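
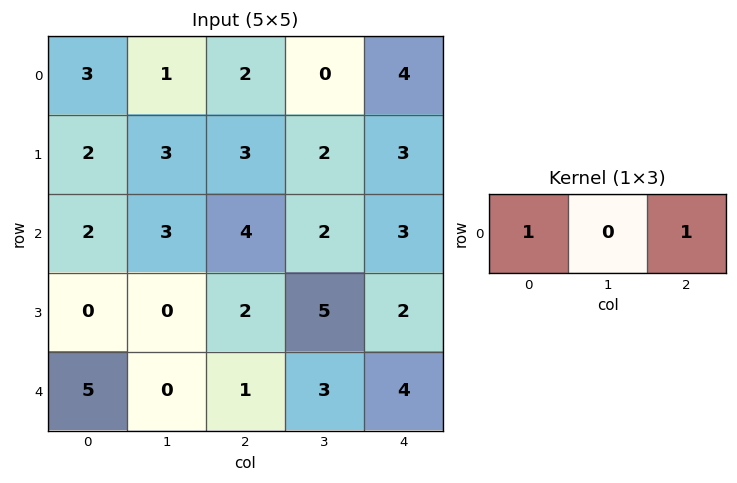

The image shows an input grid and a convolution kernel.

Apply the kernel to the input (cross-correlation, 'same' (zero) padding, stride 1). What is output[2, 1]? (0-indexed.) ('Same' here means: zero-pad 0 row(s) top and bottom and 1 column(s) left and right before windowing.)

The receptive field on the zero-padded input at this output position is [2 3 4]. Elementwise product with the kernel and sum: 2·1 + 4·1.

6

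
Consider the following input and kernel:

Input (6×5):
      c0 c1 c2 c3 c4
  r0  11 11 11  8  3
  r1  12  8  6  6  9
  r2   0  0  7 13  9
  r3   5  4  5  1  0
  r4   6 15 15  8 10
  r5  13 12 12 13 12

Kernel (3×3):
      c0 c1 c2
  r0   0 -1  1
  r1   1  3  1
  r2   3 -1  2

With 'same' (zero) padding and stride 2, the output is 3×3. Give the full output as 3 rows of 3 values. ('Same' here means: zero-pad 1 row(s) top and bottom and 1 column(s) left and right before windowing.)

48 82 26
-1 43 34
43 114 65

Output[0,0]: The receptive field on the zero-padded input at this output position is [0 0 0 / 0 11 11 / 0 12 8]. Elementwise product with the kernel and sum: 0·-1 + 0·1 + 0·1 + 11·3 + 11·1 + 0·3 + 12·-1 + 8·2.
Output[0,1]: The receptive field on the zero-padded input at this output position is [0 0 0 / 11 11 8 / 8 6 6]. Elementwise product with the kernel and sum: 0·-1 + 0·1 + 11·1 + 11·3 + 8·1 + 8·3 + 6·-1 + 6·2.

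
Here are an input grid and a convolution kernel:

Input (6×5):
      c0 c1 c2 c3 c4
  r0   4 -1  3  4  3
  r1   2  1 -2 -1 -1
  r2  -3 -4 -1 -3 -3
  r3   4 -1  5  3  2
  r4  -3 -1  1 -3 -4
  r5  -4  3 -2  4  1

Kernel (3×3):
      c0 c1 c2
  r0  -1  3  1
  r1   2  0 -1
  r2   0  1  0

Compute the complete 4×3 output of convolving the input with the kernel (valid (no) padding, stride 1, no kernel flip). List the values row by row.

Output[0,0]: The receptive field on the input at this output position is [4 -1 3 / 2 1 -2 / -3 -4 -1]. Elementwise product with the kernel and sum: 4·-1 + -1·3 + 3·1 + 2·2 + -2·-1 + -4·1.
Output[0,1]: The receptive field on the input at this output position is [-1 3 4 / 1 -2 -1 / -4 -1 -3]. Elementwise product with the kernel and sum: -1·-1 + 3·3 + 4·1 + 1·2 + -1·-1 + -1·1.

-2 16 6
-7 -8 2
-8 -6 -6
-6 18 16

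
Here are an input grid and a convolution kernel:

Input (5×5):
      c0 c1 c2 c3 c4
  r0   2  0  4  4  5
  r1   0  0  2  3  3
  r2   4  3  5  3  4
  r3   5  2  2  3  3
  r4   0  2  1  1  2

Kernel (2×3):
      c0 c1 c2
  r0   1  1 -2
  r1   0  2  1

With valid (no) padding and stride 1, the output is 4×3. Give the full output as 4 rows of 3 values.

-4 3 7
7 9 9
3 9 9
8 1 3

Output[0,0]: The receptive field on the input at this output position is [2 0 4 / 0 0 2]. Elementwise product with the kernel and sum: 2·1 + 0·1 + 4·-2 + 0·2 + 2·1.
Output[0,1]: The receptive field on the input at this output position is [0 4 4 / 0 2 3]. Elementwise product with the kernel and sum: 0·1 + 4·1 + 4·-2 + 2·2 + 3·1.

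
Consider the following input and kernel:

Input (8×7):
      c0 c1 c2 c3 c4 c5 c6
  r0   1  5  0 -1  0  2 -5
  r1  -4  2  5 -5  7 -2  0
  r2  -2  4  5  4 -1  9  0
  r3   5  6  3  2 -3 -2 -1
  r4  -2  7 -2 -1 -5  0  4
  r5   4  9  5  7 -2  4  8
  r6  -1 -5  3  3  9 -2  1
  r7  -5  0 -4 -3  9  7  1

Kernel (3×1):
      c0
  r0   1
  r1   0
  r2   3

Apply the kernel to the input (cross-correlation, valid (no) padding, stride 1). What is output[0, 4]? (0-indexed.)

The receptive field on the input at this output position is [0 / 7 / -1]. Elementwise product with the kernel and sum: 0·1 + -1·3.

-3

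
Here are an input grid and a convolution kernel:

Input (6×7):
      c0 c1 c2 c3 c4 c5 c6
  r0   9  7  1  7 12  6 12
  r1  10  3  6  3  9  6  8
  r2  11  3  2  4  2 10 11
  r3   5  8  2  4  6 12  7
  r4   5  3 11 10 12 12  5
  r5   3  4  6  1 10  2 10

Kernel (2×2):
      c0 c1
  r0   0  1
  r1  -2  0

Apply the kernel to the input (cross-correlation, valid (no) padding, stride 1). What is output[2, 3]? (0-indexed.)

-6

The receptive field on the input at this output position is [4 2 / 4 6]. Elementwise product with the kernel and sum: 2·1 + 4·-2.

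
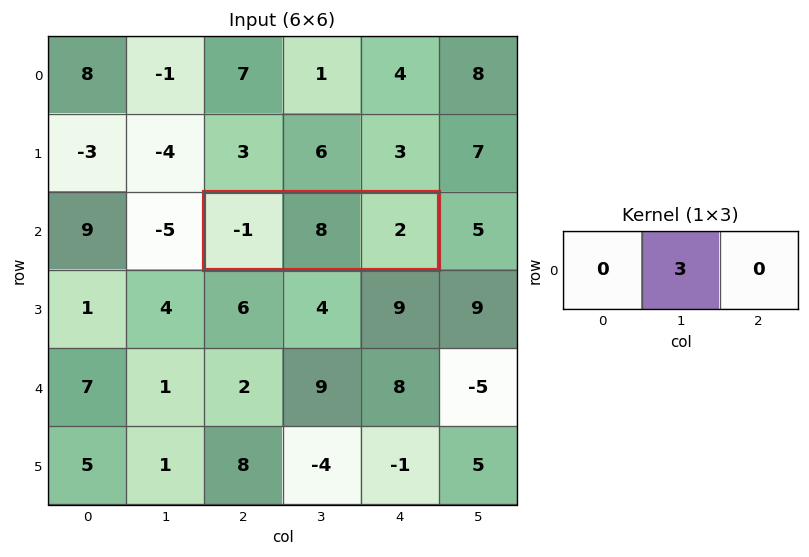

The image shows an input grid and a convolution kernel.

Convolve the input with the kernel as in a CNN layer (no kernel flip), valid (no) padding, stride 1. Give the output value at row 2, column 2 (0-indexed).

24

The receptive field on the input at this output position is [-1 8 2]. Elementwise product with the kernel and sum: 8·3.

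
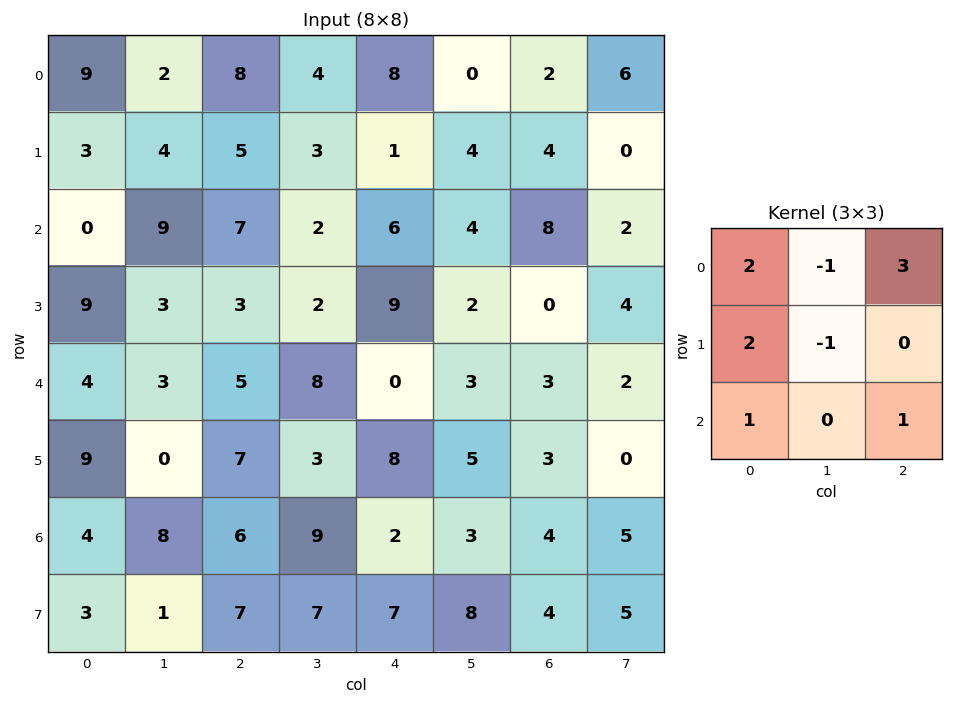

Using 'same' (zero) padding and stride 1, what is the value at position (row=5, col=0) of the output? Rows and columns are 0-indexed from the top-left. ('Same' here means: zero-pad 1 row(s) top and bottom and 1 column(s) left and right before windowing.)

4

The receptive field on the zero-padded input at this output position is [0 4 3 / 0 9 0 / 0 4 8]. Elementwise product with the kernel and sum: 0·2 + 4·-1 + 3·3 + 0·2 + 9·-1 + 0·1 + 8·1.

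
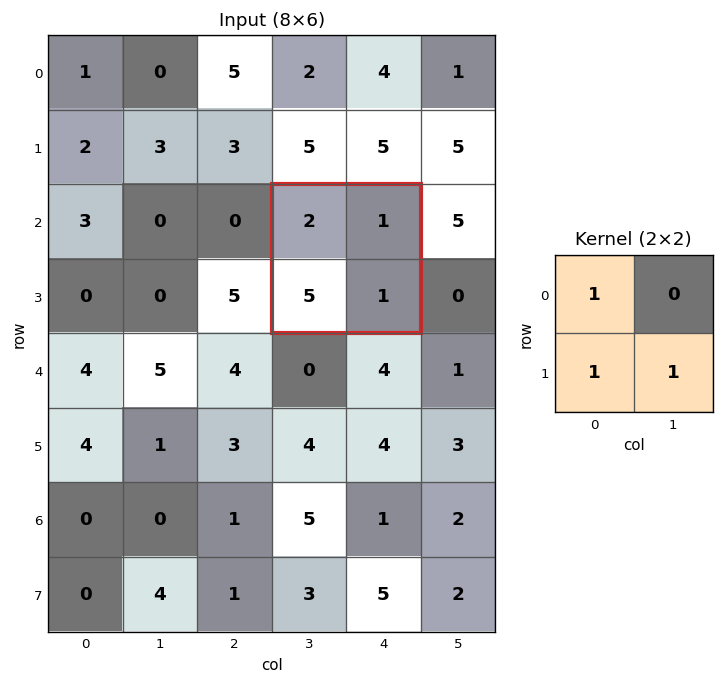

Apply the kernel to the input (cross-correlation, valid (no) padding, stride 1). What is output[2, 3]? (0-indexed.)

8

The receptive field on the input at this output position is [2 1 / 5 1]. Elementwise product with the kernel and sum: 2·1 + 5·1 + 1·1.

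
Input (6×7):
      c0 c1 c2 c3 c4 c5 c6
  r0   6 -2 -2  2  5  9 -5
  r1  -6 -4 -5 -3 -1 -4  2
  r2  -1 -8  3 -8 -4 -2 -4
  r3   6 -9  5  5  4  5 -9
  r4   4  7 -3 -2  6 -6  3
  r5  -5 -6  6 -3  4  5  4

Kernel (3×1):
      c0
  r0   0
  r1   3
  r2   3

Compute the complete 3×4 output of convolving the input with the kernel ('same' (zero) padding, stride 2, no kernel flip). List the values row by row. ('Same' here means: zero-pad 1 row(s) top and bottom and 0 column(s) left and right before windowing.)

0 -21 12 -9
15 24 0 -39
-3 9 30 21

Output[0,0]: The receptive field on the zero-padded input at this output position is [0 / 6 / -6]. Elementwise product with the kernel and sum: 6·3 + -6·3.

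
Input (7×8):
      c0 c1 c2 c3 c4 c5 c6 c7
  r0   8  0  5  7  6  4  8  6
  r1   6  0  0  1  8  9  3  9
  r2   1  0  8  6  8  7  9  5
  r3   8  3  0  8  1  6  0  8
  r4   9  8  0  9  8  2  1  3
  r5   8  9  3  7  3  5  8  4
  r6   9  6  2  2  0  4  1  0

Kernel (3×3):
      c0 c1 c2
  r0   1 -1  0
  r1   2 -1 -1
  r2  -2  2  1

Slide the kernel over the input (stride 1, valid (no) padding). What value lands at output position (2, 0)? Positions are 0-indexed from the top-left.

12

The receptive field on the input at this output position is [1 0 8 / 8 3 0 / 9 8 0]. Elementwise product with the kernel and sum: 1·1 + 0·-1 + 8·2 + 3·-1 + 0·-1 + 9·-2 + 8·2 + 0·1.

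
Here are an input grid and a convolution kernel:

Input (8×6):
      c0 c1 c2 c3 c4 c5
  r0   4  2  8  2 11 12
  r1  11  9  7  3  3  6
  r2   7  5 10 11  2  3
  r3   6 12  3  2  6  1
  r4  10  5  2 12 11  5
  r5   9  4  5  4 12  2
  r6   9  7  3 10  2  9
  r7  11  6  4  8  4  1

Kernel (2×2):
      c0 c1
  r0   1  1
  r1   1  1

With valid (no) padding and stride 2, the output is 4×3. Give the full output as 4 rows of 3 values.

Output[0,0]: The receptive field on the input at this output position is [4 2 / 11 9]. Elementwise product with the kernel and sum: 4·1 + 2·1 + 11·1 + 9·1.

26 20 32
30 26 12
28 23 30
33 25 16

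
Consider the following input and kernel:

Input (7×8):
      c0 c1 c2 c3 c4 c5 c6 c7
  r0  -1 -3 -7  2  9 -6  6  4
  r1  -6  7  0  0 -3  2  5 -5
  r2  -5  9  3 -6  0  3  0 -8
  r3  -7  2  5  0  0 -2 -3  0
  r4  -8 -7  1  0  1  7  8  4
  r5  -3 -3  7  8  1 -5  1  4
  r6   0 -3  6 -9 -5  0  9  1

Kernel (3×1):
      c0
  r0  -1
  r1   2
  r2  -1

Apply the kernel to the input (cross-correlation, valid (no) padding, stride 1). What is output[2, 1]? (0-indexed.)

2

The receptive field on the input at this output position is [9 / 2 / -7]. Elementwise product with the kernel and sum: 9·-1 + 2·2 + -7·-1.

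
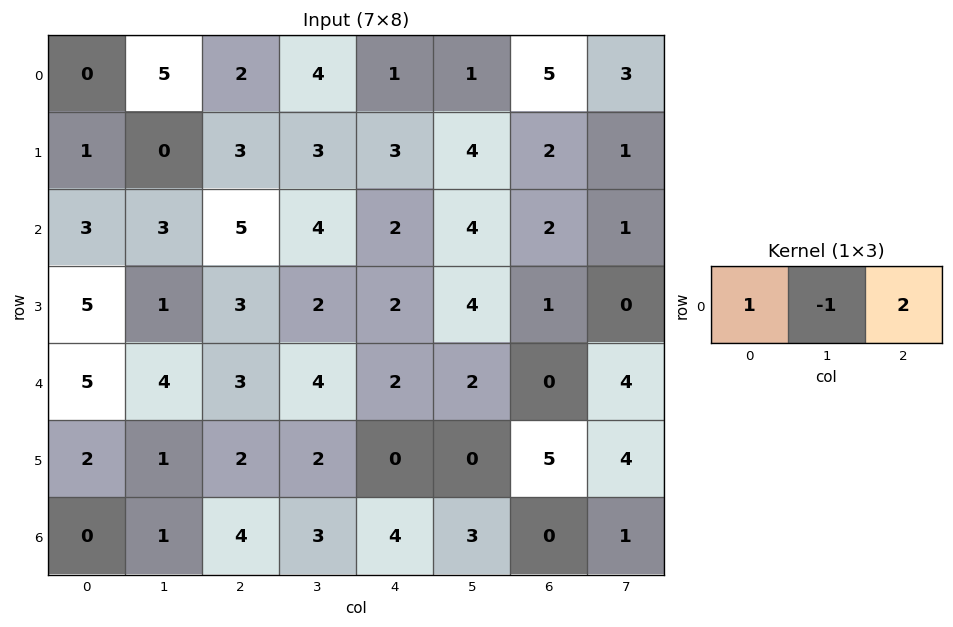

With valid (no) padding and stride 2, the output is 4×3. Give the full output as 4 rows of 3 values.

Output[0,0]: The receptive field on the input at this output position is [0 5 2]. Elementwise product with the kernel and sum: 0·1 + 5·-1 + 2·2.
Output[0,1]: The receptive field on the input at this output position is [2 4 1]. Elementwise product with the kernel and sum: 2·1 + 4·-1 + 1·2.

-1 0 10
10 5 2
7 3 0
7 9 1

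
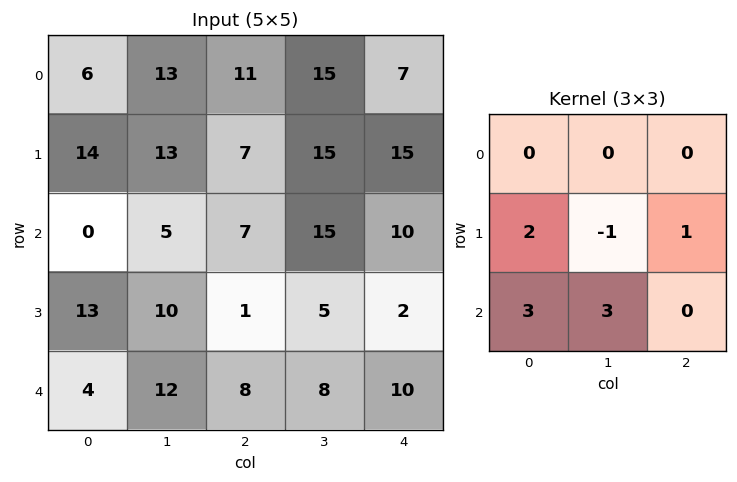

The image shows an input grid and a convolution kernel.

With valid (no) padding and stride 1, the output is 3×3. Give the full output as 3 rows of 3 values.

37 70 80
71 51 27
65 84 47

Output[0,0]: The receptive field on the input at this output position is [6 13 11 / 14 13 7 / 0 5 7]. Elementwise product with the kernel and sum: 14·2 + 13·-1 + 7·1 + 0·3 + 5·3.
Output[0,1]: The receptive field on the input at this output position is [13 11 15 / 13 7 15 / 5 7 15]. Elementwise product with the kernel and sum: 13·2 + 7·-1 + 15·1 + 5·3 + 7·3.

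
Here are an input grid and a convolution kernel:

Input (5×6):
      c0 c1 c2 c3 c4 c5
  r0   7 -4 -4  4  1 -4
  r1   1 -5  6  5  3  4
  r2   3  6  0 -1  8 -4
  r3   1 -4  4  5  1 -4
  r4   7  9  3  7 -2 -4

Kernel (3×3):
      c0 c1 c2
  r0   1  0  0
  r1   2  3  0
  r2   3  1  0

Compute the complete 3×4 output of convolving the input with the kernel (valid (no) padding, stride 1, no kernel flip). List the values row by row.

9 22 22 28
24 -1 20 43
23 40 39 31

Output[0,0]: The receptive field on the input at this output position is [7 -4 -4 / 1 -5 6 / 3 6 0]. Elementwise product with the kernel and sum: 7·1 + 1·2 + -5·3 + 3·3 + 6·1.
Output[0,1]: The receptive field on the input at this output position is [-4 -4 4 / -5 6 5 / 6 0 -1]. Elementwise product with the kernel and sum: -4·1 + -5·2 + 6·3 + 6·3 + 0·1.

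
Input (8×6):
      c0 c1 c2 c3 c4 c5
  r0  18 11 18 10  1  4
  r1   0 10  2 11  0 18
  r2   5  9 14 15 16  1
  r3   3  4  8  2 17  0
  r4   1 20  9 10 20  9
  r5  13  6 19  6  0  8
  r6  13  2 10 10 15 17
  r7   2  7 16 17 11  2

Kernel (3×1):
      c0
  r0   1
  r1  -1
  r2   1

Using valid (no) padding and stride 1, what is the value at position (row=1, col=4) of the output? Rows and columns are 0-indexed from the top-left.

1

The receptive field on the input at this output position is [0 / 16 / 17]. Elementwise product with the kernel and sum: 0·1 + 16·-1 + 17·1.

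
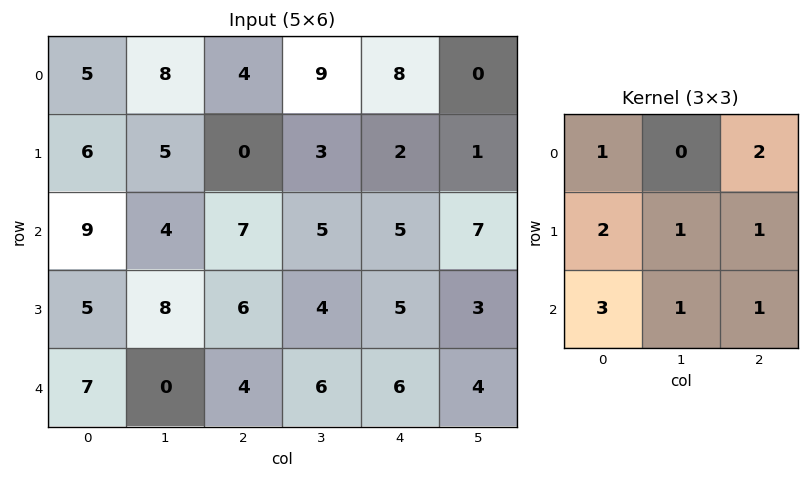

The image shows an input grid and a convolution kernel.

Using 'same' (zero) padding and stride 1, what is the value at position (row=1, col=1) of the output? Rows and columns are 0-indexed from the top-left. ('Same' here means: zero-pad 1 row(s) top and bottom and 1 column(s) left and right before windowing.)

The receptive field on the zero-padded input at this output position is [5 8 4 / 6 5 0 / 9 4 7]. Elementwise product with the kernel and sum: 5·1 + 4·2 + 6·2 + 5·1 + 0·1 + 9·3 + 4·1 + 7·1.

68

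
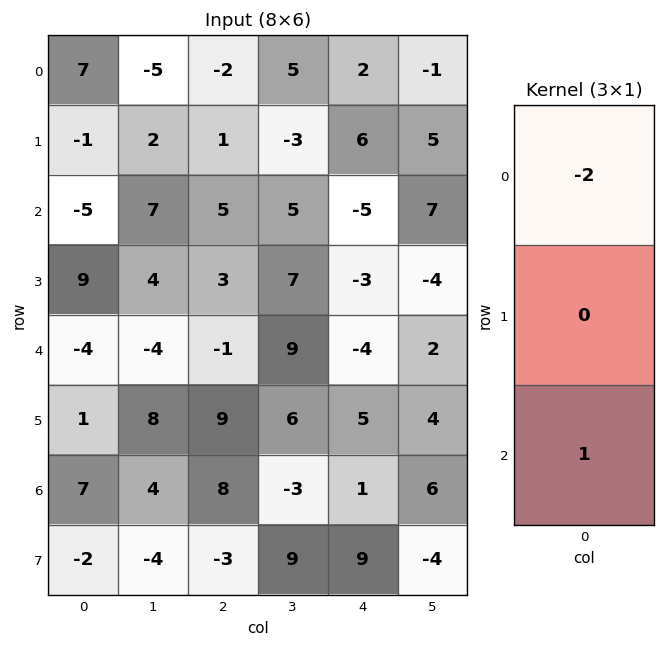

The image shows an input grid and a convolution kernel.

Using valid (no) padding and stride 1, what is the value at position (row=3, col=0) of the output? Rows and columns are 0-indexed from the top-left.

-17

The receptive field on the input at this output position is [9 / -4 / 1]. Elementwise product with the kernel and sum: 9·-2 + 1·1.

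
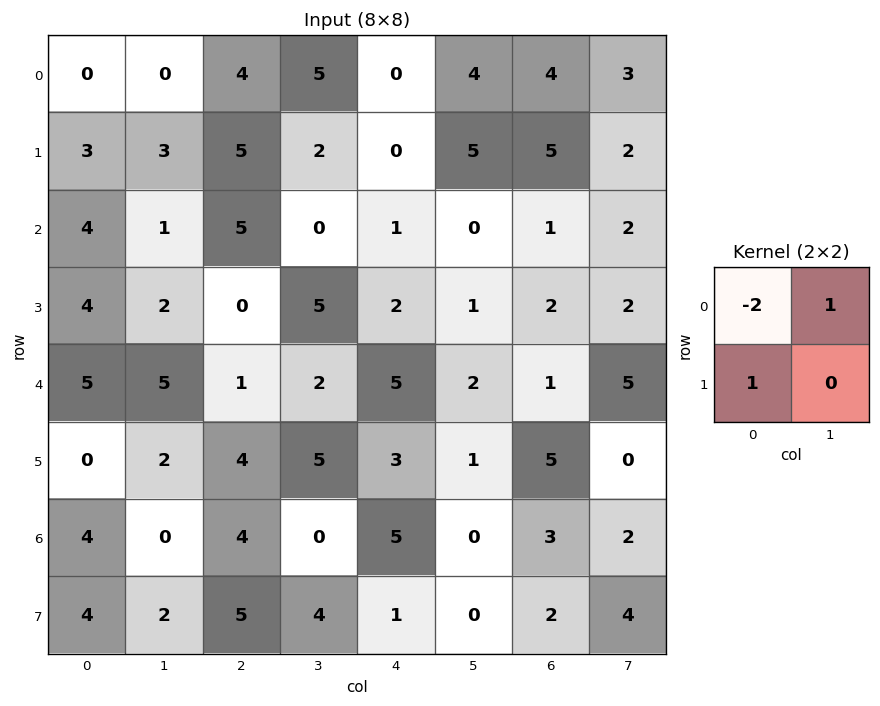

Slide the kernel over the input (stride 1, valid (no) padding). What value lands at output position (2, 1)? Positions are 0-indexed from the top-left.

5

The receptive field on the input at this output position is [1 5 / 2 0]. Elementwise product with the kernel and sum: 1·-2 + 5·1 + 2·1.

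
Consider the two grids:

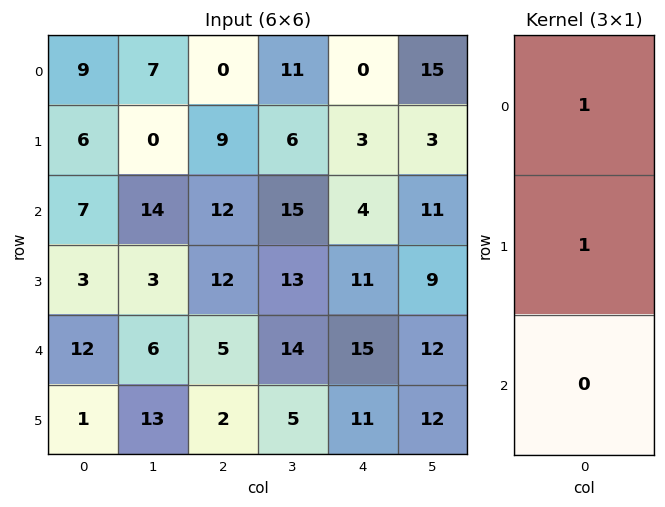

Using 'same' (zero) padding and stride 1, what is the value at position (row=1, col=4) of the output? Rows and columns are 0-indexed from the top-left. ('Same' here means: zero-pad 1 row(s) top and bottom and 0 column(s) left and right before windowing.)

3

The receptive field on the zero-padded input at this output position is [0 / 3 / 4]. Elementwise product with the kernel and sum: 0·1 + 3·1.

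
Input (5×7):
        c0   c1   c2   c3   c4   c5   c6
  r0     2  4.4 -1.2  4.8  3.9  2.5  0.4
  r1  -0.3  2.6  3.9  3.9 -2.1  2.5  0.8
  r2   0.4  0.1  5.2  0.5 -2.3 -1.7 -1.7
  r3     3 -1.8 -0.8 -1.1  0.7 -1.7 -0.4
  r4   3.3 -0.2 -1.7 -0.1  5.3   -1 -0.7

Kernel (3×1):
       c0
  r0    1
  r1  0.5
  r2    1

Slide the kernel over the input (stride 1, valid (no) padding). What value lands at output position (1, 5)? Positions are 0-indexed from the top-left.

The receptive field on the input at this output position is [2.5 / -1.7 / -1.7]. Elementwise product with the kernel and sum: 2.5·1 + -1.7·0.5 + -1.7·1.

-0.05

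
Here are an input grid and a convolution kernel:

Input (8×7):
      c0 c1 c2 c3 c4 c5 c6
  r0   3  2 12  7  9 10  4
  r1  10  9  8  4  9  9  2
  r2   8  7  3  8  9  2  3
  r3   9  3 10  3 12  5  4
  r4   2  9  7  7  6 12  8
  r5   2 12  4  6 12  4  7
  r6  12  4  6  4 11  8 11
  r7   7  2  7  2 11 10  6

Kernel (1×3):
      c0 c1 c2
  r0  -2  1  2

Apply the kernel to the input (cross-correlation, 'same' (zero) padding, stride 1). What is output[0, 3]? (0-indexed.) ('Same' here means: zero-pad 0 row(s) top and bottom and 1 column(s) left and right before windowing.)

The receptive field on the zero-padded input at this output position is [12 7 9]. Elementwise product with the kernel and sum: 12·-2 + 7·1 + 9·2.

1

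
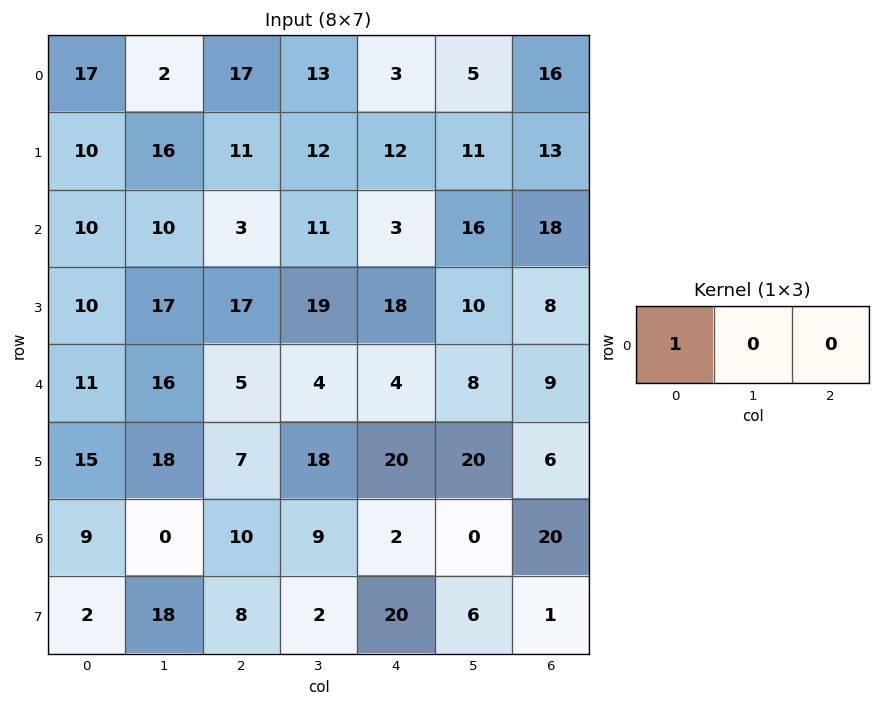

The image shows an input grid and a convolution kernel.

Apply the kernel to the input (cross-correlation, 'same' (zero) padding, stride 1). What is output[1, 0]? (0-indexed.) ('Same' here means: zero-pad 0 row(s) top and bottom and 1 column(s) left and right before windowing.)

The receptive field on the zero-padded input at this output position is [0 10 16]. Elementwise product with the kernel and sum: 0·1.

0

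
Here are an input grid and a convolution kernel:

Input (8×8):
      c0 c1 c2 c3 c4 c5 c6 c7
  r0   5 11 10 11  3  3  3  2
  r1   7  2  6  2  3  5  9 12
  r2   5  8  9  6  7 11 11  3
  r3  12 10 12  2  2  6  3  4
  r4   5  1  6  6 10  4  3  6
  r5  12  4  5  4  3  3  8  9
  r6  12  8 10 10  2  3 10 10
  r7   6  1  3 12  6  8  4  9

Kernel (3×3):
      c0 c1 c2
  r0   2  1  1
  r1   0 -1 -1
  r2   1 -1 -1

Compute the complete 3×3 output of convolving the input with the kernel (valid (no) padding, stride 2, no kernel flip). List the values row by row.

Output[0,0]: The receptive field on the input at this output position is [5 11 10 / 7 2 6 / 5 8 9]. Elementwise product with the kernel and sum: 5·2 + 11·1 + 10·1 + 2·-1 + 6·-1 + 5·1 + 8·-1 + 9·-1.

11 25 -17
3 17 30
2 19 5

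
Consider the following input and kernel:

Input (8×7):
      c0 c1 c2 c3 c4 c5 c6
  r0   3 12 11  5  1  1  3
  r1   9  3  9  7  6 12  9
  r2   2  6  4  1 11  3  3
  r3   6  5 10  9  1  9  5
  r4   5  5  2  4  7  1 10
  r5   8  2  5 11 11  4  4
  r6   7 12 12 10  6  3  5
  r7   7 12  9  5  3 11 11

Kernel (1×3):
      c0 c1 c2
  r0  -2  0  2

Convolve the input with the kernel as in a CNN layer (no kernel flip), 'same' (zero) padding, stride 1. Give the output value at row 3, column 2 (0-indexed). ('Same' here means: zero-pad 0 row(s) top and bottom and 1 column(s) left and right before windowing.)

8

The receptive field on the zero-padded input at this output position is [5 10 9]. Elementwise product with the kernel and sum: 5·-2 + 9·2.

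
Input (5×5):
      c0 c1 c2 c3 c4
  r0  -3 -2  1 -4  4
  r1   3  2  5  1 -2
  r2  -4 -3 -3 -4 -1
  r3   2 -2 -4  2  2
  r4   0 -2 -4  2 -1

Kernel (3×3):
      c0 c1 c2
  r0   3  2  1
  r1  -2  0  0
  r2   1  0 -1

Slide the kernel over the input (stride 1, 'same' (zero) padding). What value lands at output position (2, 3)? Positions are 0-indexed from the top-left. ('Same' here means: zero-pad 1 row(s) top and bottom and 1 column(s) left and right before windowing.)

15

The receptive field on the zero-padded input at this output position is [5 1 -2 / -3 -4 -1 / -4 2 2]. Elementwise product with the kernel and sum: 5·3 + 1·2 + -2·1 + -3·-2 + -4·1 + 2·-1.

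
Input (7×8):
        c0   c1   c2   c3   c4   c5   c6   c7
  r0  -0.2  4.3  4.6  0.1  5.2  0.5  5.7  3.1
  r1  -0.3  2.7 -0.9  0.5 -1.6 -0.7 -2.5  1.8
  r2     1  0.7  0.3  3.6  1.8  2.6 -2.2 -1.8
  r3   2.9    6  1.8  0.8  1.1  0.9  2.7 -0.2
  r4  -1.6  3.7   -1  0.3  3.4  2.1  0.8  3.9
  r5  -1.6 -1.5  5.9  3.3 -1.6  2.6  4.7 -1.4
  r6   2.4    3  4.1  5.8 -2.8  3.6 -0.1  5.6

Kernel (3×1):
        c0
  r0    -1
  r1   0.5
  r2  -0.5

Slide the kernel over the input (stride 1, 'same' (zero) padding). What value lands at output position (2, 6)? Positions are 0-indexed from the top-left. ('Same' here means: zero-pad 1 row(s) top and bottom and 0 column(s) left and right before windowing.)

0.05

The receptive field on the zero-padded input at this output position is [-2.5 / -2.2 / 2.7]. Elementwise product with the kernel and sum: -2.5·-1 + -2.2·0.5 + 2.7·-0.5.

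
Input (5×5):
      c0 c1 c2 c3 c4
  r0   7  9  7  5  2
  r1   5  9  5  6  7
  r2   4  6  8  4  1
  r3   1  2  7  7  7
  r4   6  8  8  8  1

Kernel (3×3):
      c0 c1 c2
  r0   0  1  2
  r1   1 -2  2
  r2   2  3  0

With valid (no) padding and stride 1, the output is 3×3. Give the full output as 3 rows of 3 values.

Output[0,0]: The receptive field on the input at this output position is [7 9 7 / 5 9 5 / 4 6 8]. Elementwise product with the kernel and sum: 9·1 + 7·2 + 5·1 + 9·-2 + 5·2 + 4·2 + 6·3.

46 64 44
35 40 57
69 58 53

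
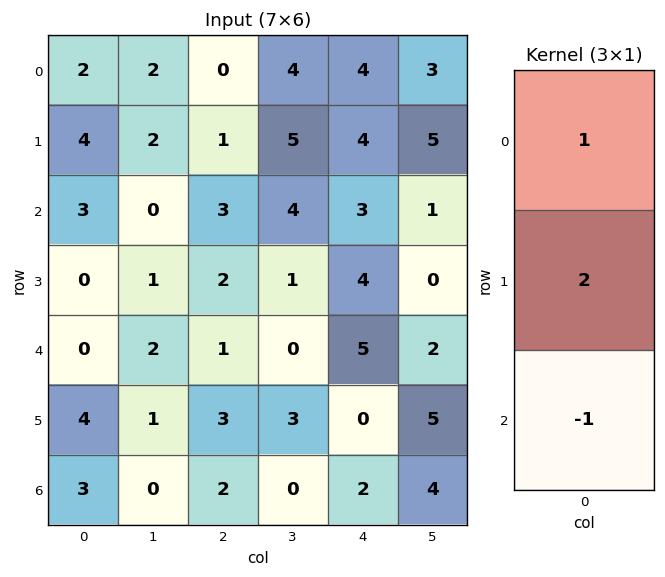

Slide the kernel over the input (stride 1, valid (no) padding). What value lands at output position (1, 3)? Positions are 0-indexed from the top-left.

12

The receptive field on the input at this output position is [5 / 4 / 1]. Elementwise product with the kernel and sum: 5·1 + 4·2 + 1·-1.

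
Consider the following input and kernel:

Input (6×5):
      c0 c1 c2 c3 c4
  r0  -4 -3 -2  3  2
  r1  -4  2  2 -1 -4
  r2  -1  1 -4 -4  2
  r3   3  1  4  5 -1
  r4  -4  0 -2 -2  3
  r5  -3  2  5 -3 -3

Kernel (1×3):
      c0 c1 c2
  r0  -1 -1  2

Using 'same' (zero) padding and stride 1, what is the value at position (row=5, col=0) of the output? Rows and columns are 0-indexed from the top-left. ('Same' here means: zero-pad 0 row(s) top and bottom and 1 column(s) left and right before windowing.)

7

The receptive field on the zero-padded input at this output position is [0 -3 2]. Elementwise product with the kernel and sum: 0·-1 + -3·-1 + 2·2.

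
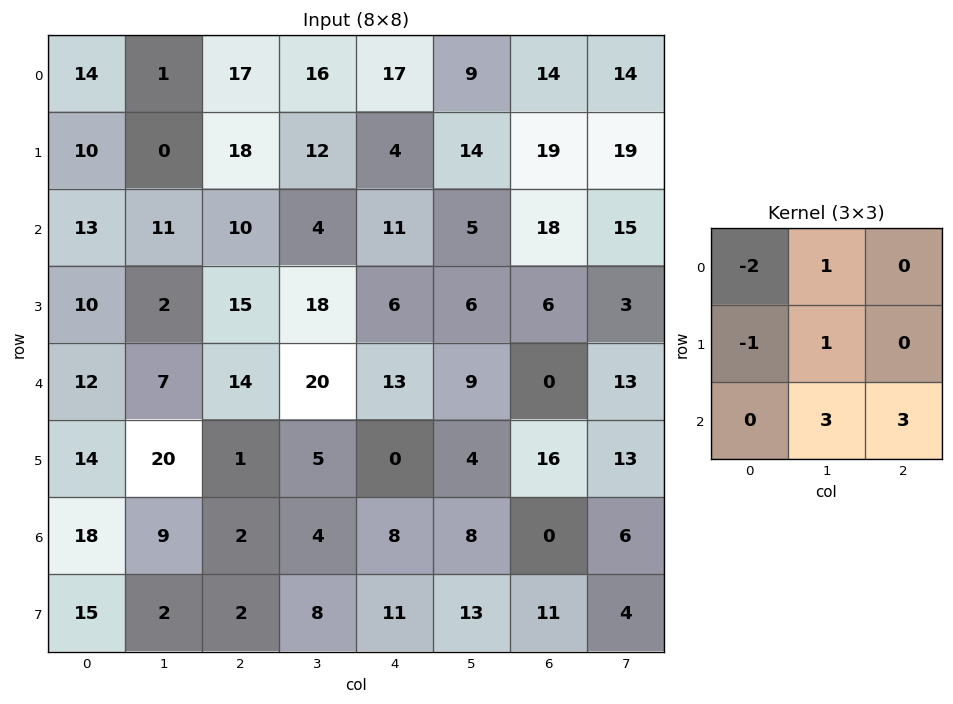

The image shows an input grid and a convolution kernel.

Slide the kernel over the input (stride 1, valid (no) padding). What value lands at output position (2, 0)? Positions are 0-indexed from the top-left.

The receptive field on the input at this output position is [13 11 10 / 10 2 15 / 12 7 14]. Elementwise product with the kernel and sum: 13·-2 + 11·1 + 10·-1 + 2·1 + 7·3 + 14·3.

40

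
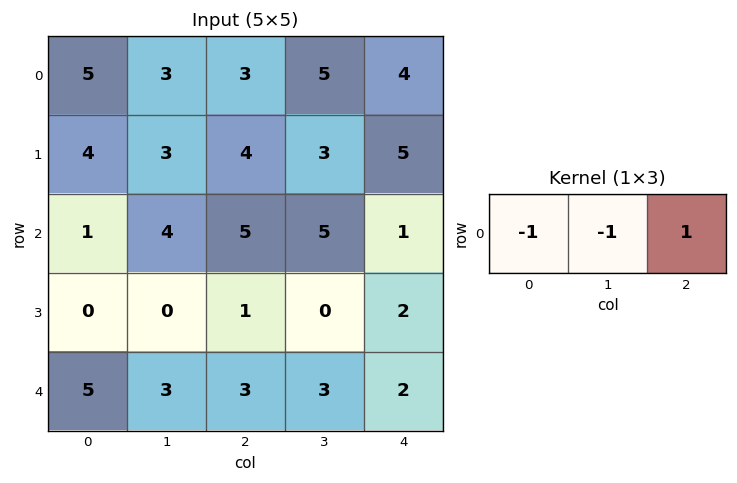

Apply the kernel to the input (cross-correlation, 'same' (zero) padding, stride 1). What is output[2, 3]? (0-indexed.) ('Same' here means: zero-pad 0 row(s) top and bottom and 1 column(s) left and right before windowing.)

The receptive field on the zero-padded input at this output position is [5 5 1]. Elementwise product with the kernel and sum: 5·-1 + 5·-1 + 1·1.

-9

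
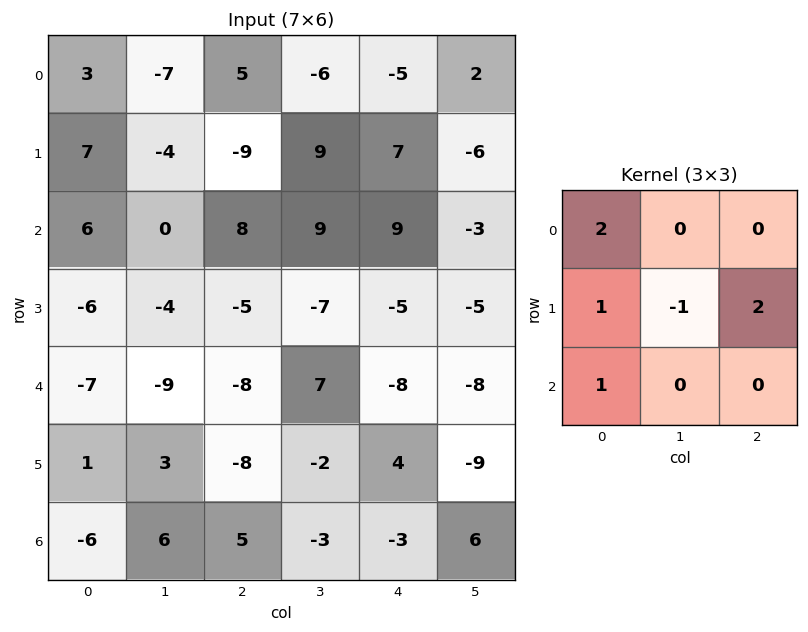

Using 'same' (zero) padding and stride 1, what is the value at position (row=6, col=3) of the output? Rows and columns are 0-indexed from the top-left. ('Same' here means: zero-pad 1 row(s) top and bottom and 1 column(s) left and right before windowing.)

-14

The receptive field on the zero-padded input at this output position is [-8 -2 4 / 5 -3 -3 / 0 0 0]. Elementwise product with the kernel and sum: -8·2 + 5·1 + -3·-1 + -3·2 + 0·1.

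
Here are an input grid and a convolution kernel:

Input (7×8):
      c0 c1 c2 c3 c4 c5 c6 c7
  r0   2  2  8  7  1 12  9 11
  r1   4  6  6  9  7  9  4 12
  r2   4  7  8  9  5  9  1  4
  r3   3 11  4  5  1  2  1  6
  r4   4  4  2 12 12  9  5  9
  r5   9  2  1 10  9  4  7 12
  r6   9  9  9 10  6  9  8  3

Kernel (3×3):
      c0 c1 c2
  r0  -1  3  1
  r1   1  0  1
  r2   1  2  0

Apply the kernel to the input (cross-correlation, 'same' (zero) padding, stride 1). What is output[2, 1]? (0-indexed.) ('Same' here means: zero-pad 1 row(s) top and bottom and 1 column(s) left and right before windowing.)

The receptive field on the zero-padded input at this output position is [4 6 6 / 4 7 8 / 3 11 4]. Elementwise product with the kernel and sum: 4·-1 + 6·3 + 6·1 + 4·1 + 8·1 + 3·1 + 11·2.

57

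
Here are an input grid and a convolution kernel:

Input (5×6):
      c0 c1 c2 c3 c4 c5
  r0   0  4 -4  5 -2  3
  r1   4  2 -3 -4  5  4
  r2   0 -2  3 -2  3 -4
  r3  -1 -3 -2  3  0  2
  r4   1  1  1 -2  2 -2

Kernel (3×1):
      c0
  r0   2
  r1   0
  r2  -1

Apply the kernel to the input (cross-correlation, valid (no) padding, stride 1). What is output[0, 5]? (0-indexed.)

10

The receptive field on the input at this output position is [3 / 4 / -4]. Elementwise product with the kernel and sum: 3·2 + -4·-1.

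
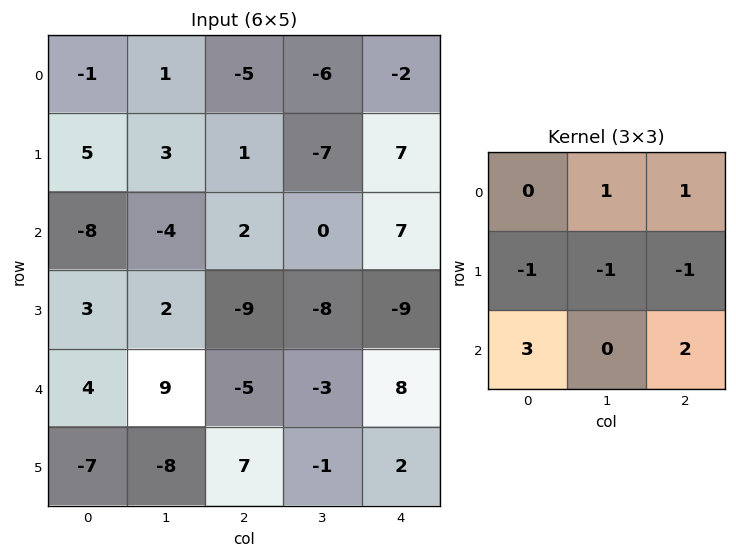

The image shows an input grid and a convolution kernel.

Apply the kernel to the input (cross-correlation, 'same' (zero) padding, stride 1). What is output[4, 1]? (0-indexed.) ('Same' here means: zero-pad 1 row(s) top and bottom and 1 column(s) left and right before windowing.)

-22

The receptive field on the zero-padded input at this output position is [3 2 -9 / 4 9 -5 / -7 -8 7]. Elementwise product with the kernel and sum: 2·1 + -9·1 + 4·-1 + 9·-1 + -5·-1 + -7·3 + 7·2.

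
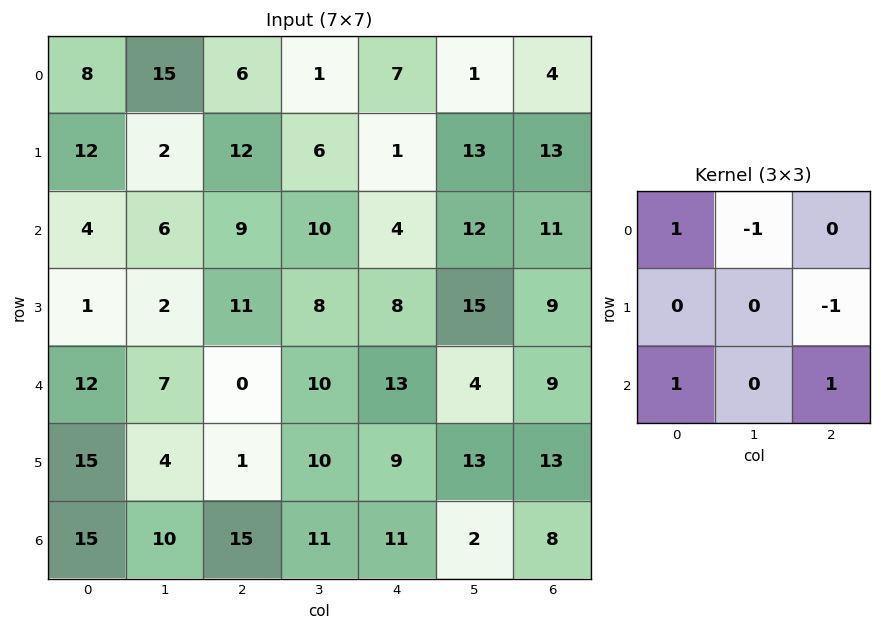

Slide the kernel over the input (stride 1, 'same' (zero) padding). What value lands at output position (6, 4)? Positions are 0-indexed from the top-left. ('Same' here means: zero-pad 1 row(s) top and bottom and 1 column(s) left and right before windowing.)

-1

The receptive field on the zero-padded input at this output position is [10 9 13 / 11 11 2 / 0 0 0]. Elementwise product with the kernel and sum: 10·1 + 9·-1 + 2·-1 + 0·1 + 0·1.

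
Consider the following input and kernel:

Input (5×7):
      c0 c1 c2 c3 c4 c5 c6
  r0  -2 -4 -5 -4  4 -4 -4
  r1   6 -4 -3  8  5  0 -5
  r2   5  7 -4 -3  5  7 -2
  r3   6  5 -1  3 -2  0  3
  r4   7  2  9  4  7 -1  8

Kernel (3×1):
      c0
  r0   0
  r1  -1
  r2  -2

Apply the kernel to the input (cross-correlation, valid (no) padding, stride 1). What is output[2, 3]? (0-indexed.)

-11

The receptive field on the input at this output position is [-3 / 3 / 4]. Elementwise product with the kernel and sum: 3·-1 + 4·-2.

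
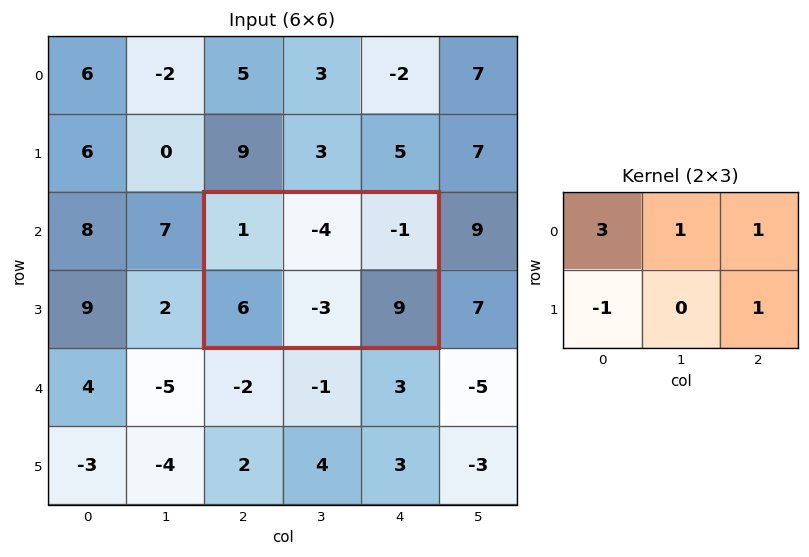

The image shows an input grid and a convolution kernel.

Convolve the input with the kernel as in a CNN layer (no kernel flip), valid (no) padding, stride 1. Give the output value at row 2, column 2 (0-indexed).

The receptive field on the input at this output position is [1 -4 -1 / 6 -3 9]. Elementwise product with the kernel and sum: 1·3 + -4·1 + -1·1 + 6·-1 + 9·1.

1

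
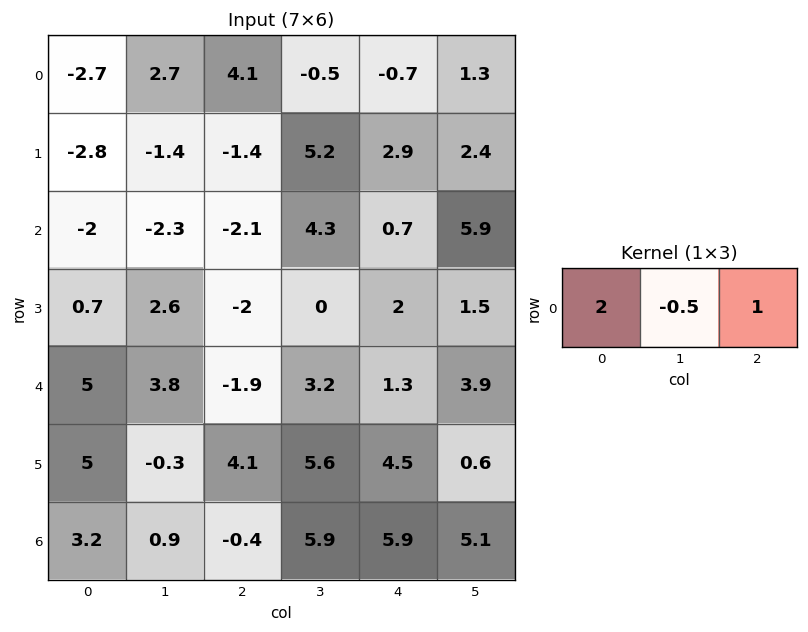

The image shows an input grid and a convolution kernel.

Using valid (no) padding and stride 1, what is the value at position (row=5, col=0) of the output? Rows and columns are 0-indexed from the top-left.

The receptive field on the input at this output position is [5 -0.3 4.1]. Elementwise product with the kernel and sum: 5·2 + -0.3·-0.5 + 4.1·1.

14.25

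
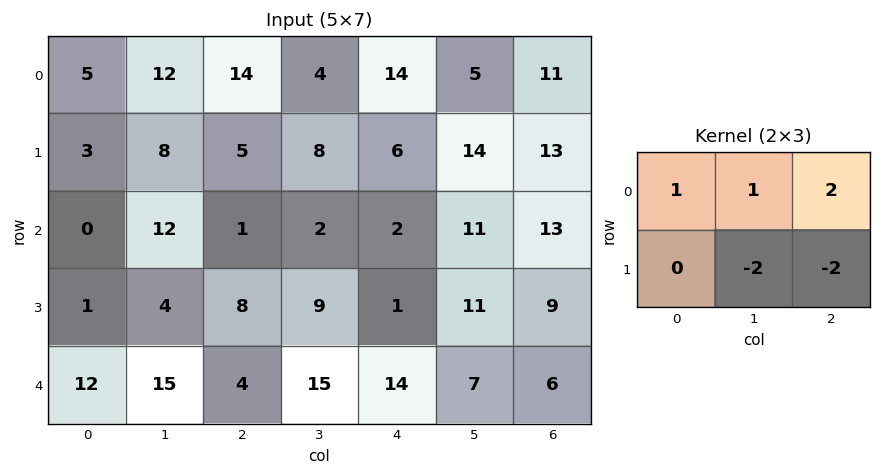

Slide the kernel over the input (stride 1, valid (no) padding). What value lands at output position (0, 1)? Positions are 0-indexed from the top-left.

8

The receptive field on the input at this output position is [12 14 4 / 8 5 8]. Elementwise product with the kernel and sum: 12·1 + 14·1 + 4·2 + 5·-2 + 8·-2.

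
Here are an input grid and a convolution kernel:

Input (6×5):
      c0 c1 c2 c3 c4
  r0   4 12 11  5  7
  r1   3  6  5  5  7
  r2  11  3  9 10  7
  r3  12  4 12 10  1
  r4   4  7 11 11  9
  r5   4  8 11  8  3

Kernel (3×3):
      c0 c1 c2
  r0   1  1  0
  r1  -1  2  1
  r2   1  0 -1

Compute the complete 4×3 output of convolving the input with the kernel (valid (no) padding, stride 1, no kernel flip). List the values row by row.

32 25 30
13 30 39
15 38 30
30 42 50

Output[0,0]: The receptive field on the input at this output position is [4 12 11 / 3 6 5 / 11 3 9]. Elementwise product with the kernel and sum: 4·1 + 12·1 + 3·-1 + 6·2 + 5·1 + 11·1 + 9·-1.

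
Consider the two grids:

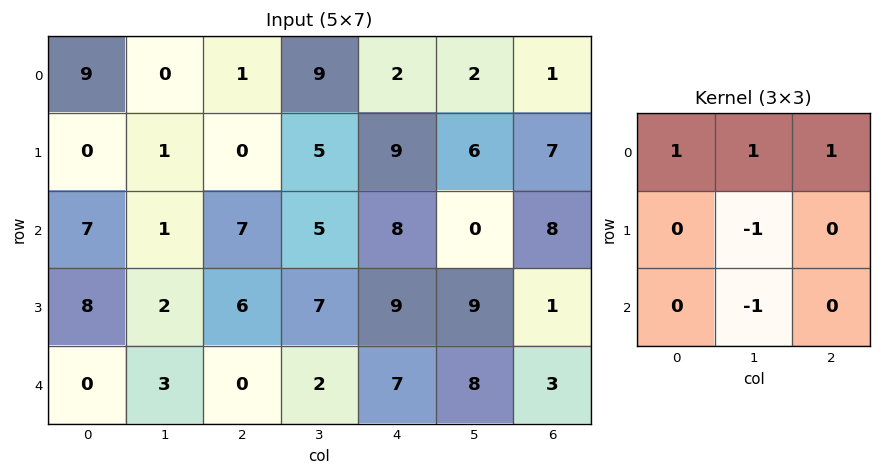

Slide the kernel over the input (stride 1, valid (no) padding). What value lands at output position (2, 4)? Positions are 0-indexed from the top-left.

The receptive field on the input at this output position is [8 0 8 / 9 9 1 / 7 8 3]. Elementwise product with the kernel and sum: 8·1 + 0·1 + 8·1 + 9·-1 + 8·-1.

-1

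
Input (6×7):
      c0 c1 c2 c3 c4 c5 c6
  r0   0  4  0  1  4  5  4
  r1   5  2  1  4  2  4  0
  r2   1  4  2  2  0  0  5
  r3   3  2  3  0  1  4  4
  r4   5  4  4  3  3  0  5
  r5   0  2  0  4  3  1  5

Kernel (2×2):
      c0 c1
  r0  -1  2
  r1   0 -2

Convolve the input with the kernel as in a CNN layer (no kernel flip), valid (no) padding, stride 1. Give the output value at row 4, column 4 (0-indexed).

The receptive field on the input at this output position is [3 0 / 3 1]. Elementwise product with the kernel and sum: 3·-1 + 0·2 + 1·-2.

-5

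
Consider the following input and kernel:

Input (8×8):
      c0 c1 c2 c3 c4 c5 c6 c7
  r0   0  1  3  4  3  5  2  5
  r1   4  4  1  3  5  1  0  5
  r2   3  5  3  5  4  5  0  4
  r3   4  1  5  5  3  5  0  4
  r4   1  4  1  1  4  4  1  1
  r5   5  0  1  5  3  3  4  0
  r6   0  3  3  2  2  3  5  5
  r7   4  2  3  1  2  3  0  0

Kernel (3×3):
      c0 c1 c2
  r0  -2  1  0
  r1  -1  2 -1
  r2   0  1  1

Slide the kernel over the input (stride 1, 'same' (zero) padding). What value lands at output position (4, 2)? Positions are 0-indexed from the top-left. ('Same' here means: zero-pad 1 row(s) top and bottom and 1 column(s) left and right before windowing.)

6

The receptive field on the zero-padded input at this output position is [1 5 5 / 4 1 1 / 0 1 5]. Elementwise product with the kernel and sum: 1·-2 + 5·1 + 4·-1 + 1·2 + 1·-1 + 1·1 + 5·1.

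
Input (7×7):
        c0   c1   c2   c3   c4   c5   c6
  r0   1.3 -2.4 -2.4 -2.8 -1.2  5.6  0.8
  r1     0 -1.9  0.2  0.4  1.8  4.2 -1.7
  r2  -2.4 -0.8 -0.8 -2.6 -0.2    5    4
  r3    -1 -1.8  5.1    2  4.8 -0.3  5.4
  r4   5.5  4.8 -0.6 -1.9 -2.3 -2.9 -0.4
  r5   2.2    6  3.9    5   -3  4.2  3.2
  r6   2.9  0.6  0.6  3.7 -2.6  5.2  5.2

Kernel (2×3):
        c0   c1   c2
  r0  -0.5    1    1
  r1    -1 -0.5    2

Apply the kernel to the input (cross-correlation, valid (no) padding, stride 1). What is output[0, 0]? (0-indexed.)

The receptive field on the input at this output position is [1.3 -2.4 -2.4 / 0 -1.9 0.2]. Elementwise product with the kernel and sum: 1.3·-0.5 + -2.4·1 + -2.4·1 + 0·-1 + -1.9·-0.5 + 0.2·2.

-4.1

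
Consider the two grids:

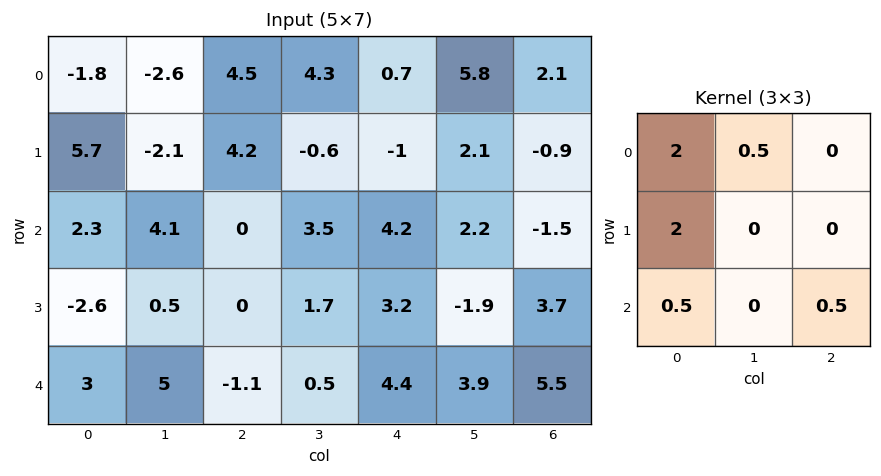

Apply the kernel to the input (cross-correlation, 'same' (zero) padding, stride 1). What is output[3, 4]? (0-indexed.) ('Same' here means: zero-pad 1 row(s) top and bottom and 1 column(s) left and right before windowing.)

The receptive field on the zero-padded input at this output position is [3.5 4.2 2.2 / 1.7 3.2 -1.9 / 0.5 4.4 3.9]. Elementwise product with the kernel and sum: 3.5·2 + 4.2·0.5 + 1.7·2 + 0.5·0.5 + 3.9·0.5.

14.7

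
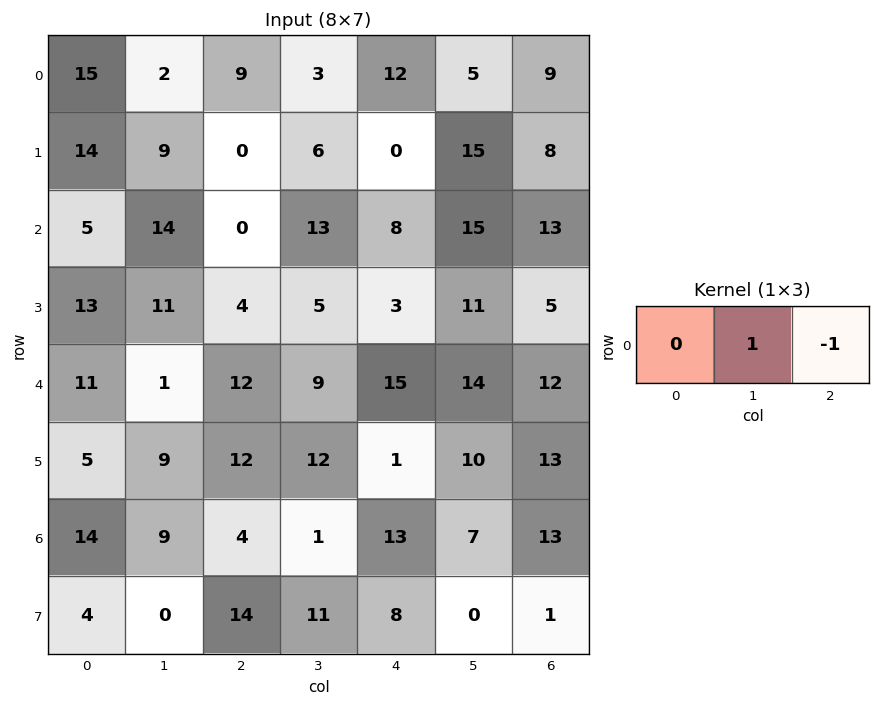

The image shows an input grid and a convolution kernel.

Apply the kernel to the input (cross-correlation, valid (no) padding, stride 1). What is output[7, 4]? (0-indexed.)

The receptive field on the input at this output position is [8 0 1]. Elementwise product with the kernel and sum: 0·1 + 1·-1.

-1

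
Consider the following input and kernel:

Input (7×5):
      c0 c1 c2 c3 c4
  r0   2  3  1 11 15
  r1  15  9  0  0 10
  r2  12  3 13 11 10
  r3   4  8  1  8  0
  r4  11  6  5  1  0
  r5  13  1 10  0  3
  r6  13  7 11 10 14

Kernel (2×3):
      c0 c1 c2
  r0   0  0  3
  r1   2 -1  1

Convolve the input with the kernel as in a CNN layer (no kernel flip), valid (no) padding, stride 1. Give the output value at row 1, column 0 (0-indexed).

The receptive field on the input at this output position is [15 9 0 / 12 3 13]. Elementwise product with the kernel and sum: 0·3 + 12·2 + 3·-1 + 13·1.

34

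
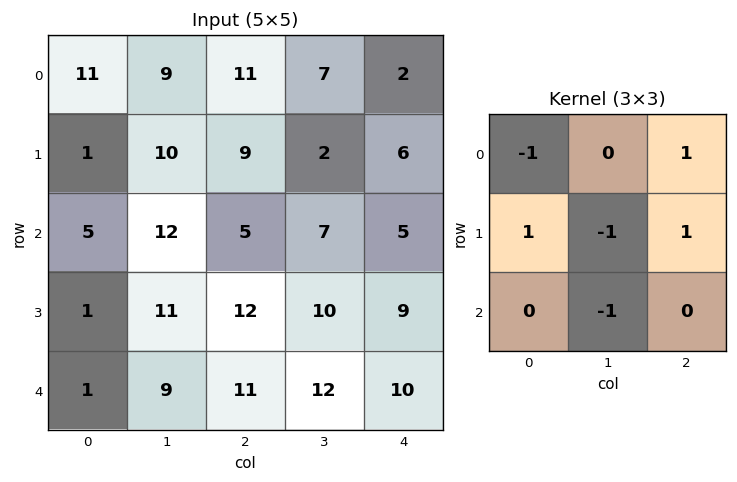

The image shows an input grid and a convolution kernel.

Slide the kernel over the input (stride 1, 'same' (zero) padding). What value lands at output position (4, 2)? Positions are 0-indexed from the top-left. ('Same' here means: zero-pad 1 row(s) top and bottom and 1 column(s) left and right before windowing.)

9

The receptive field on the zero-padded input at this output position is [11 12 10 / 9 11 12 / 0 0 0]. Elementwise product with the kernel and sum: 11·-1 + 10·1 + 9·1 + 11·-1 + 12·1 + 0·-1.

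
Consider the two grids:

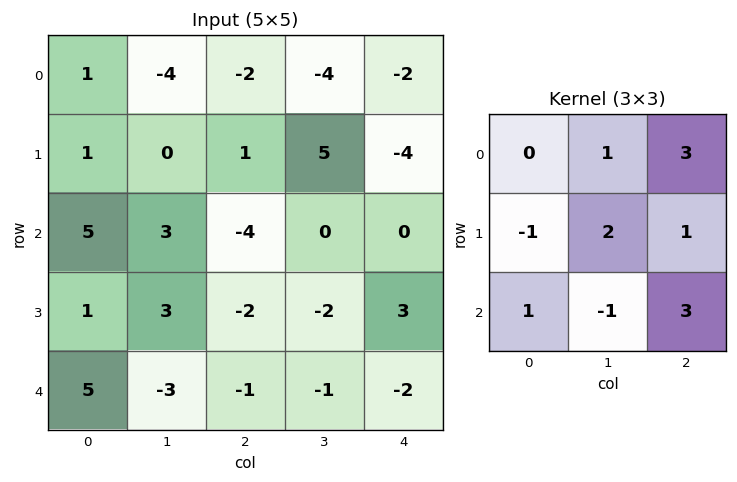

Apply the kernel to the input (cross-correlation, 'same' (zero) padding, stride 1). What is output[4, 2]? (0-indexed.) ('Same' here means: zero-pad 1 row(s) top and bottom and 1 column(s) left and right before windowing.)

The receptive field on the zero-padded input at this output position is [3 -2 -2 / -3 -1 -1 / 0 0 0]. Elementwise product with the kernel and sum: -2·1 + -2·3 + -3·-1 + -1·2 + -1·1 + 0·1 + 0·-1 + 0·3.

-8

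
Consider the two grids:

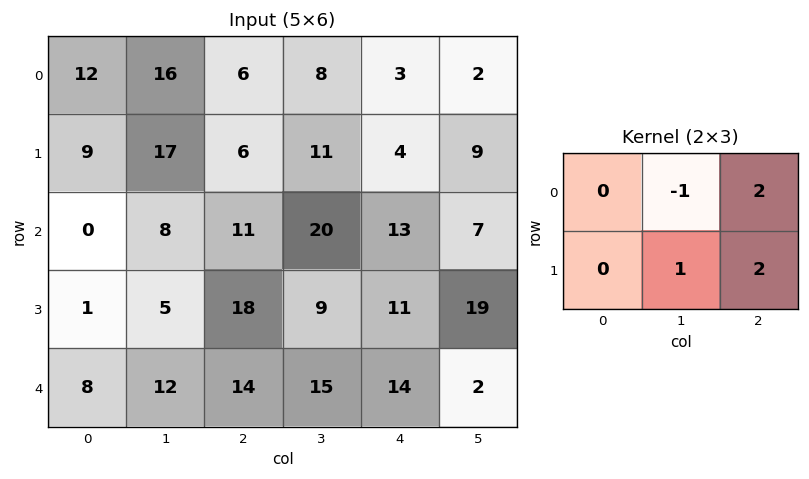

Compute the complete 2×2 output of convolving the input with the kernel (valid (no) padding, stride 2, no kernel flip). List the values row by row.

25 17
55 37

Output[0,0]: The receptive field on the input at this output position is [12 16 6 / 9 17 6]. Elementwise product with the kernel and sum: 16·-1 + 6·2 + 17·1 + 6·2.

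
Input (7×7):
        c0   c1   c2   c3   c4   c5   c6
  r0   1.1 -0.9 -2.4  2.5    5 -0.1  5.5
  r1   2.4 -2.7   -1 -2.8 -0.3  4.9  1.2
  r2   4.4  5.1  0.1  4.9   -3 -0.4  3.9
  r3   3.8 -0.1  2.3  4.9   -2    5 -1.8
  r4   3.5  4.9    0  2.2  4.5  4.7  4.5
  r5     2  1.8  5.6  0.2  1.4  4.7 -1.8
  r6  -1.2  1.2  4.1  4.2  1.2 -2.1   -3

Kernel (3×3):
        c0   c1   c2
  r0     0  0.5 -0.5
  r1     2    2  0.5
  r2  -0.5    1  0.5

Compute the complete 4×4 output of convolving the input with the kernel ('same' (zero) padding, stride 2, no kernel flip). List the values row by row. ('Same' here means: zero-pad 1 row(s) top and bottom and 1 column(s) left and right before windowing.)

Output[0,0]: The receptive field on the zero-padded input at this output position is [0 0 0 / 0 1.1 -0.9 / 0 2.4 -2.7]. Elementwise product with the kernel and sum: 0·0.5 + 0·-0.5 + 0·2 + 1.1·2 + -0.9·0.5 + 0·-0.5 + 2.4·1 + -2.7·0.5.

2.8 -6.4 18.5 9.55
17.65 18.55 -0.95 3.3
14.3 14.4 15.9 13.35
-1.7 15.4 8.1 -11.1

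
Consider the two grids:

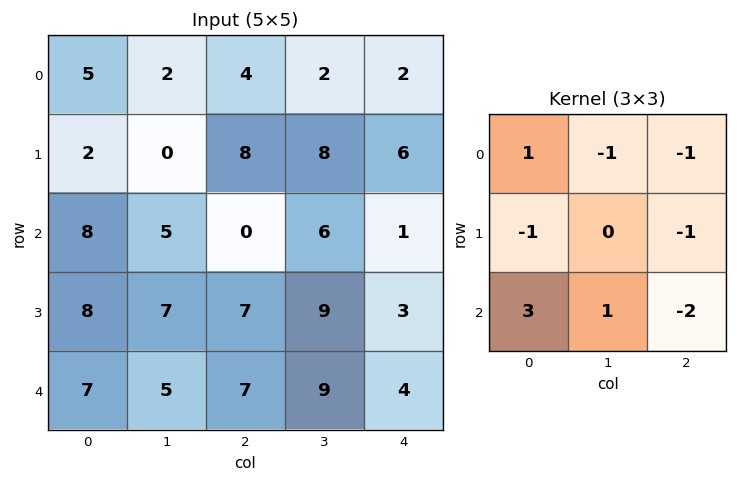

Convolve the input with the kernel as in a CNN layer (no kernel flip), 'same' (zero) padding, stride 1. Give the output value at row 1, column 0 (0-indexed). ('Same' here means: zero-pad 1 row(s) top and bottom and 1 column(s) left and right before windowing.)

The receptive field on the zero-padded input at this output position is [0 5 2 / 0 2 0 / 0 8 5]. Elementwise product with the kernel and sum: 0·1 + 5·-1 + 2·-1 + 0·-1 + 0·-1 + 0·3 + 8·1 + 5·-2.

-9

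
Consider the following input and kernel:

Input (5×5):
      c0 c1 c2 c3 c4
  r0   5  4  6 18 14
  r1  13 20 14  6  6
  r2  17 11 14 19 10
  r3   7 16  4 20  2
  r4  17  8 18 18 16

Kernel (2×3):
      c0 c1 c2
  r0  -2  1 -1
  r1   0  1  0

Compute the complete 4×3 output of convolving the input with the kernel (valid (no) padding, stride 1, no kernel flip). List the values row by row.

Output[0,0]: The receptive field on the input at this output position is [5 4 6 / 13 20 14]. Elementwise product with the kernel and sum: 5·-2 + 4·1 + 6·-1 + 20·1.

8 -6 -2
-9 -18 -9
-21 -23 1
6 -30 28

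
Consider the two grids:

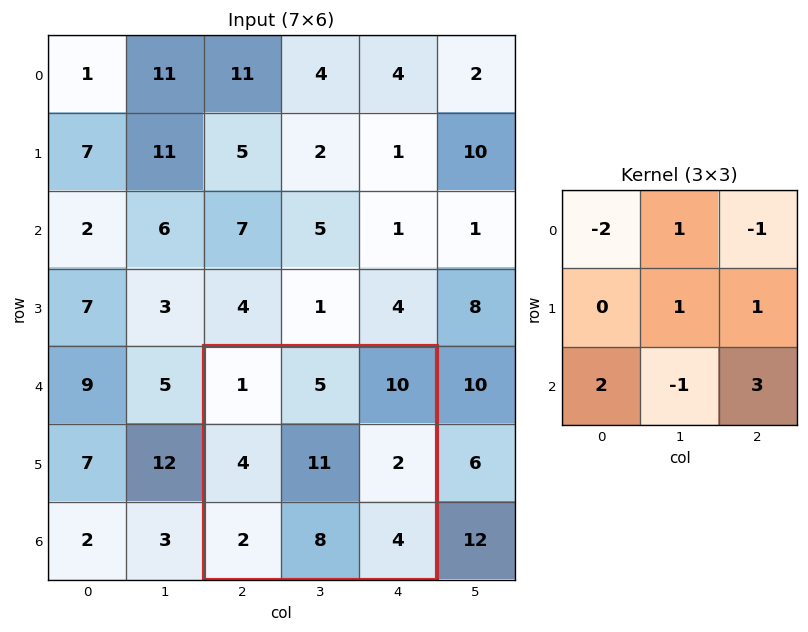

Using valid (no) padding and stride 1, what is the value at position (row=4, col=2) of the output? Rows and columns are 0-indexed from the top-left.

14

The receptive field on the input at this output position is [1 5 10 / 4 11 2 / 2 8 4]. Elementwise product with the kernel and sum: 1·-2 + 5·1 + 10·-1 + 11·1 + 2·1 + 2·2 + 8·-1 + 4·3.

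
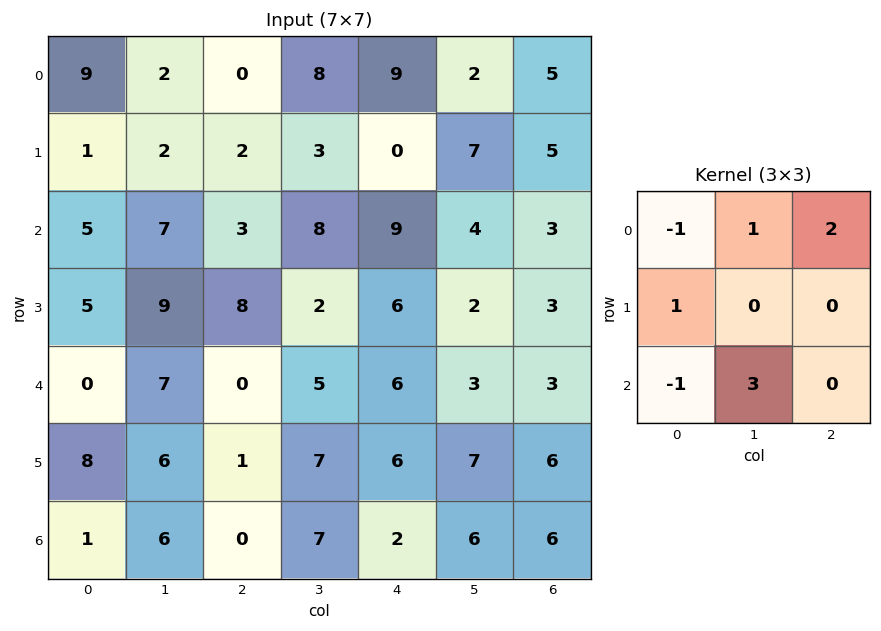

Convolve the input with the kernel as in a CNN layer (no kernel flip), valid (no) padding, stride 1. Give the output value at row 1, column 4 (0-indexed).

26

The receptive field on the input at this output position is [0 7 5 / 9 4 3 / 6 2 3]. Elementwise product with the kernel and sum: 0·-1 + 7·1 + 5·2 + 9·1 + 6·-1 + 2·3.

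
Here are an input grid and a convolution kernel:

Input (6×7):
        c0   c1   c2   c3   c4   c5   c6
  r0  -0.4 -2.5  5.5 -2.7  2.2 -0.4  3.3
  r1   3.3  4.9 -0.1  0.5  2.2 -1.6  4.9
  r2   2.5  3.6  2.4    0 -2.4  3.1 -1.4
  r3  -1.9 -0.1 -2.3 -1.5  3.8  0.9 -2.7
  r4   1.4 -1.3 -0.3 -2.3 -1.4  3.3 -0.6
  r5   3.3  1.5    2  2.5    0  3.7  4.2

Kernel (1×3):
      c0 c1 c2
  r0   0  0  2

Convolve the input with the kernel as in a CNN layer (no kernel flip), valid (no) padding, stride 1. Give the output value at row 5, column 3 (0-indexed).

7.4

The receptive field on the input at this output position is [2.5 0 3.7]. Elementwise product with the kernel and sum: 3.7·2.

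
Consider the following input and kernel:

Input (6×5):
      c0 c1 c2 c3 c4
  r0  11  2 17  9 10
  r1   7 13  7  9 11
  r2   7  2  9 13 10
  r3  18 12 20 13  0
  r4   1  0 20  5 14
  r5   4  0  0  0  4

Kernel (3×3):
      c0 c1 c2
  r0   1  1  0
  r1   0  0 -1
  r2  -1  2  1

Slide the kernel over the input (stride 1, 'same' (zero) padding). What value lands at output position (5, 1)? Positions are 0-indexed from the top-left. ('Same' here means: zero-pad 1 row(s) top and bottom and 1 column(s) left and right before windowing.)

The receptive field on the zero-padded input at this output position is [1 0 20 / 4 0 0 / 0 0 0]. Elementwise product with the kernel and sum: 1·1 + 0·1 + 0·-1 + 0·-1 + 0·2 + 0·1.

1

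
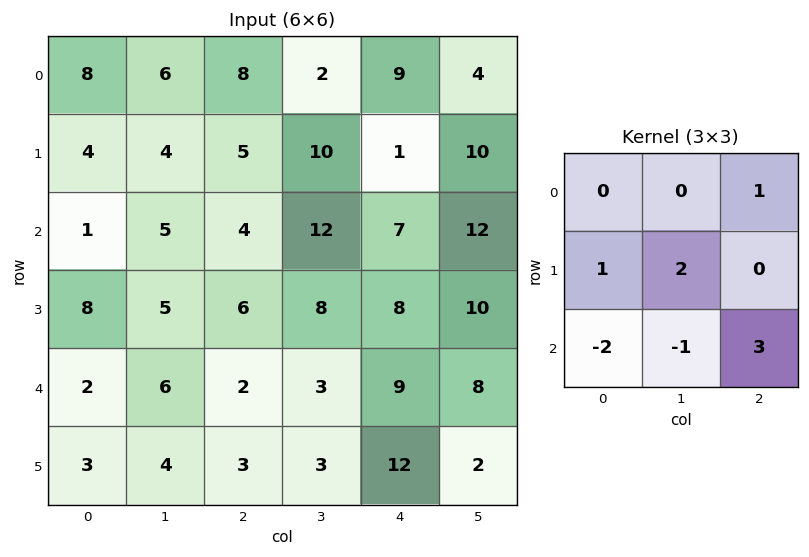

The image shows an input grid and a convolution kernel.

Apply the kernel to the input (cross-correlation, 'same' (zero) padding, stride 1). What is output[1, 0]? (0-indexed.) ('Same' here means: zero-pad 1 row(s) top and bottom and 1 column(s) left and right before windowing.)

The receptive field on the zero-padded input at this output position is [0 8 6 / 0 4 4 / 0 1 5]. Elementwise product with the kernel and sum: 6·1 + 0·1 + 4·2 + 0·-2 + 1·-1 + 5·3.

28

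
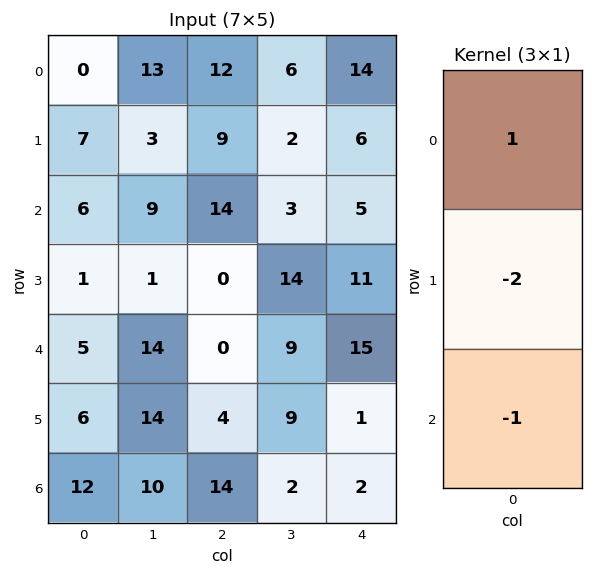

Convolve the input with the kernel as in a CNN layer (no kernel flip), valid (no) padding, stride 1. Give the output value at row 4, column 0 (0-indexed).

The receptive field on the input at this output position is [5 / 6 / 12]. Elementwise product with the kernel and sum: 5·1 + 6·-2 + 12·-1.

-19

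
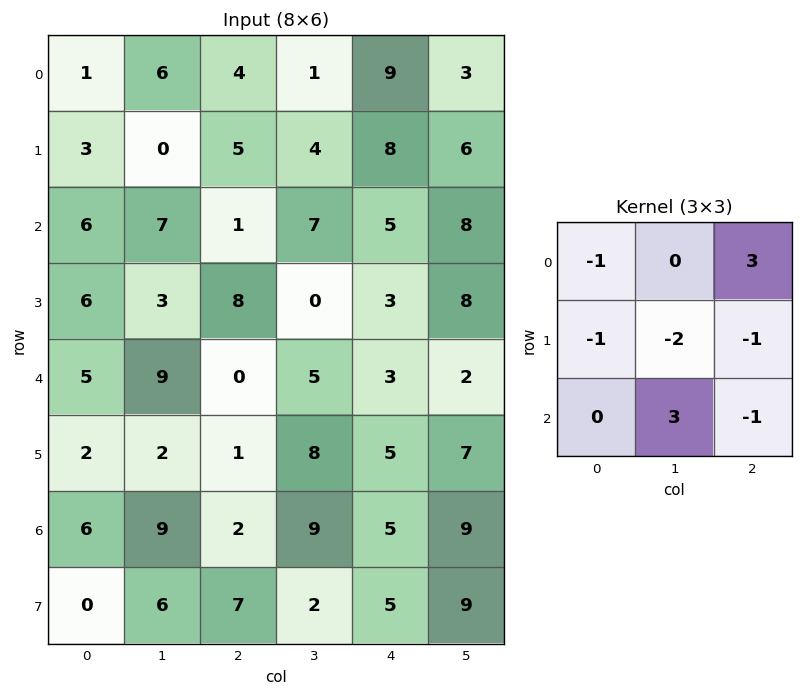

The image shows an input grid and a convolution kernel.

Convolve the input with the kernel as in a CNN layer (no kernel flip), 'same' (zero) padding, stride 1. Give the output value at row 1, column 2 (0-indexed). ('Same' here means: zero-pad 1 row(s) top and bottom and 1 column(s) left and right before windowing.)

-21

The receptive field on the zero-padded input at this output position is [6 4 1 / 0 5 4 / 7 1 7]. Elementwise product with the kernel and sum: 6·-1 + 1·3 + 0·-1 + 5·-2 + 4·-1 + 1·3 + 7·-1.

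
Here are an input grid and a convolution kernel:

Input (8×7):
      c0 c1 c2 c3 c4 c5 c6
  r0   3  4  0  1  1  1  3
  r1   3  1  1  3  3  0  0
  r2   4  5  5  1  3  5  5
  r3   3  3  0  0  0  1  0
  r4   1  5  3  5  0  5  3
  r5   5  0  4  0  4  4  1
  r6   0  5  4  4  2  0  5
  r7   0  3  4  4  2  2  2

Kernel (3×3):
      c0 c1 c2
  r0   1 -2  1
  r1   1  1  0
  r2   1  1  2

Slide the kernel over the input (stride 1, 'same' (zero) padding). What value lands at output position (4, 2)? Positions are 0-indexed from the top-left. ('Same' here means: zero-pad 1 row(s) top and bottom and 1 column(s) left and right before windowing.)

15

The receptive field on the zero-padded input at this output position is [3 0 0 / 5 3 5 / 0 4 0]. Elementwise product with the kernel and sum: 3·1 + 0·-2 + 0·1 + 5·1 + 3·1 + 0·1 + 4·1 + 0·2.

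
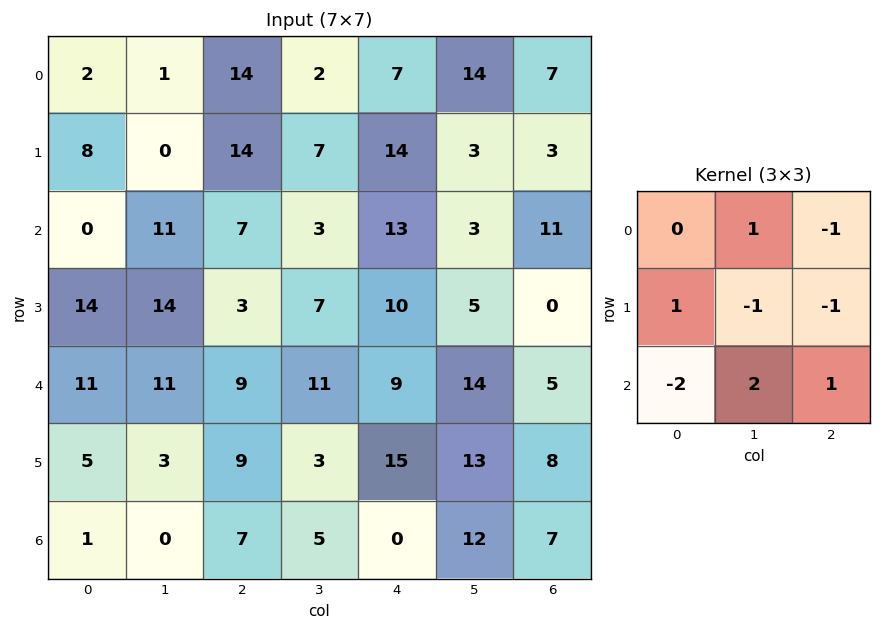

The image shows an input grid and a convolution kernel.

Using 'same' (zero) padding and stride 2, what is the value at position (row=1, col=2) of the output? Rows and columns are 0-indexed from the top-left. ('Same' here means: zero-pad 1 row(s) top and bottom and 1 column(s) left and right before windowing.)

The receptive field on the zero-padded input at this output position is [7 14 3 / 3 13 3 / 7 10 5]. Elementwise product with the kernel and sum: 14·1 + 3·-1 + 3·1 + 13·-1 + 3·-1 + 7·-2 + 10·2 + 5·1.

9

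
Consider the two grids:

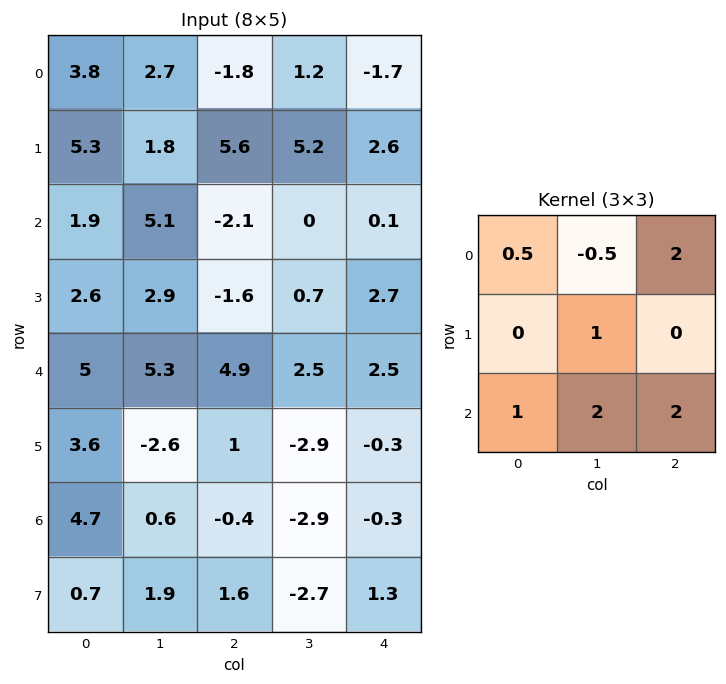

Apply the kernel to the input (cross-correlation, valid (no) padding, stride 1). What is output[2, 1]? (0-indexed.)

22.1

The receptive field on the input at this output position is [5.1 -2.1 0 / 2.9 -1.6 0.7 / 5.3 4.9 2.5]. Elementwise product with the kernel and sum: 5.1·0.5 + -2.1·-0.5 + 0·2 + -1.6·1 + 5.3·1 + 4.9·2 + 2.5·2.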